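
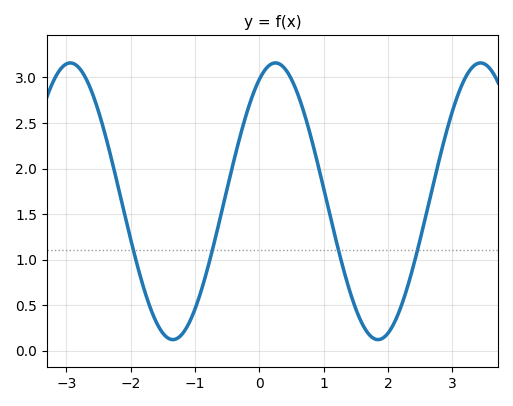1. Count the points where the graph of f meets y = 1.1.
4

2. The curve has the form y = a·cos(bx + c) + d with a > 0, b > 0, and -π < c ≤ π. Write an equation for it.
y = 1.52cos(2x - 0.49) + 1.64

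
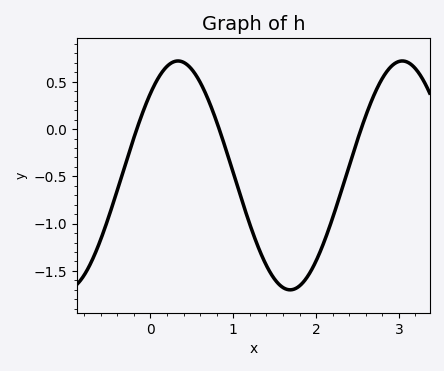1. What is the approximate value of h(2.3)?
-0.667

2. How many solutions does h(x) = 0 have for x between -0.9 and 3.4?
3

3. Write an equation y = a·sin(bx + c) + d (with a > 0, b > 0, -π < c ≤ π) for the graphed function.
y = 1.21sin(2.32x + 0.8) - 0.49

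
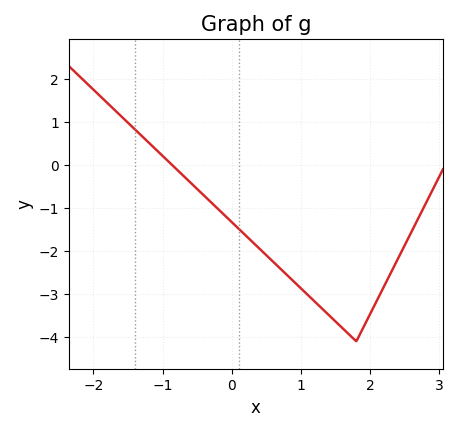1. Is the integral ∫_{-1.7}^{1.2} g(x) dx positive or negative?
negative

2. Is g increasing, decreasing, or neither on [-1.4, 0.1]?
decreasing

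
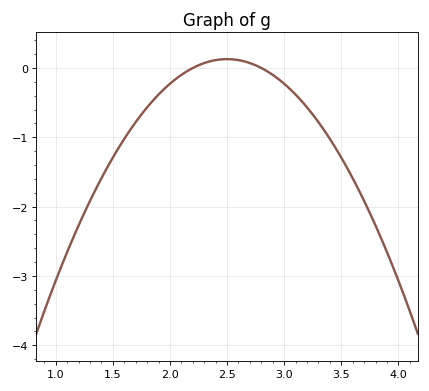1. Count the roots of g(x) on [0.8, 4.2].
2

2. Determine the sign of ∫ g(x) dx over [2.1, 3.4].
negative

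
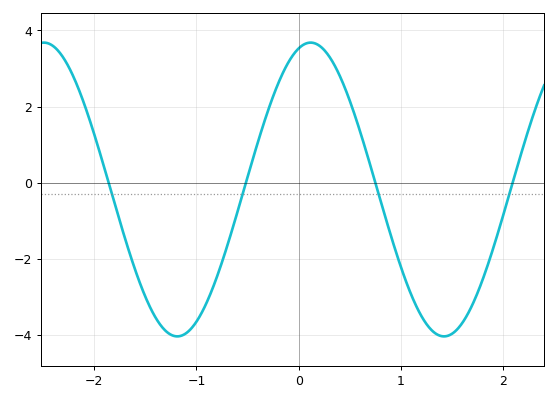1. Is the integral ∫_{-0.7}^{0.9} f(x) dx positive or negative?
positive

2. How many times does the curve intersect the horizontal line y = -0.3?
4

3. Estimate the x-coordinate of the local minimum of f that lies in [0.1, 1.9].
1.42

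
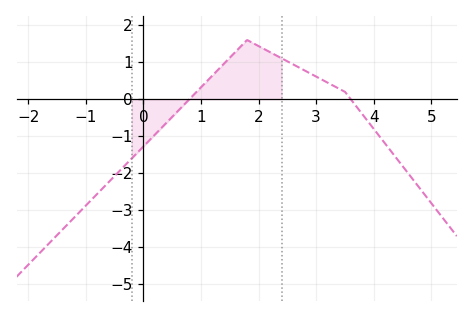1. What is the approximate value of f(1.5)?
1.1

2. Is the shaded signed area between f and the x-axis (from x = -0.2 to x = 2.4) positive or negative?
positive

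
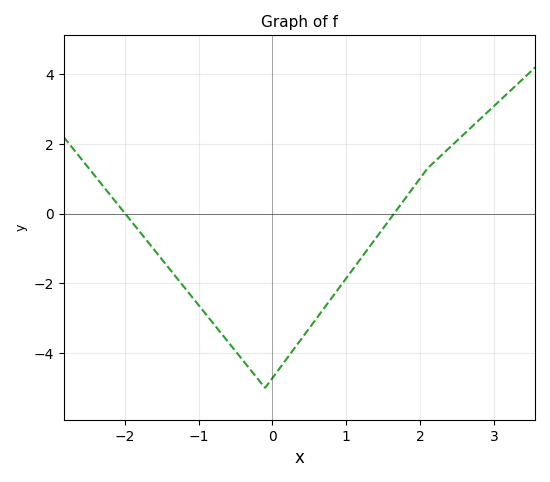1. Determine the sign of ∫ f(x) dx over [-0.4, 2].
negative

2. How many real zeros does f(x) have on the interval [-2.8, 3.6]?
2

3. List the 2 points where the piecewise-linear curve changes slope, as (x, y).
(-0.1, -5); (2.1, 1.3)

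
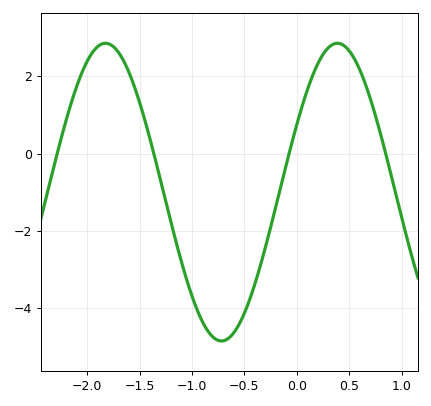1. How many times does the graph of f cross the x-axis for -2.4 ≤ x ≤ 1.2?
4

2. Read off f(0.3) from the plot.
2.74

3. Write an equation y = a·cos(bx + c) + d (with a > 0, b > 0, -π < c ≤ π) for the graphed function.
y = 3.86cos(2.84x - 1.1) - 1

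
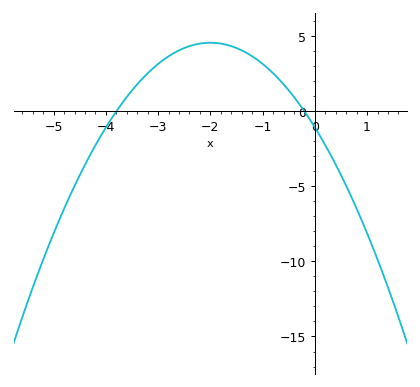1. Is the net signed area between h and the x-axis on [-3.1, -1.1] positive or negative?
positive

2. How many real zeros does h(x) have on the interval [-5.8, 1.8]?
2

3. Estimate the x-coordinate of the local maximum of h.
-2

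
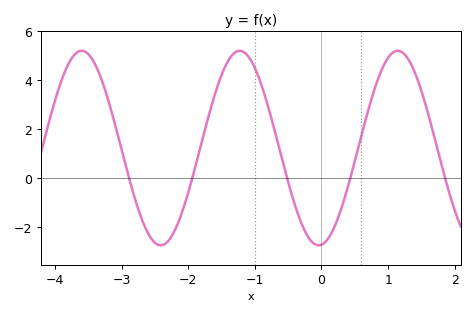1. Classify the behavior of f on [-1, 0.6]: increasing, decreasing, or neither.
neither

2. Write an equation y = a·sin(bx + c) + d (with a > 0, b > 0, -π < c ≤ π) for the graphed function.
y = 3.97sin(2.6x - 1.5) + 1.24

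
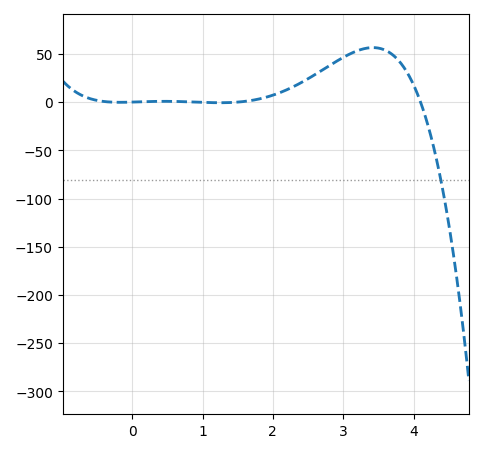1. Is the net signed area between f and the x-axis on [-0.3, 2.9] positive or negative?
positive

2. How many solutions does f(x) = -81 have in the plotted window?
1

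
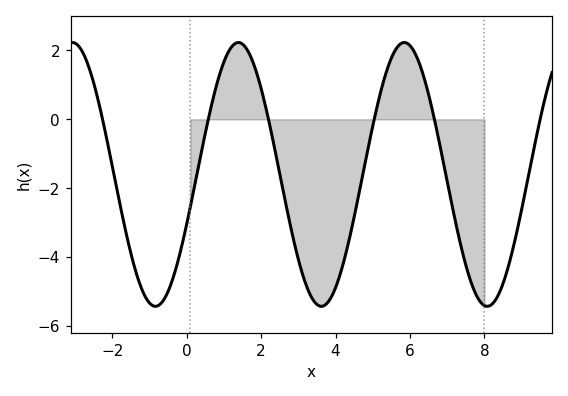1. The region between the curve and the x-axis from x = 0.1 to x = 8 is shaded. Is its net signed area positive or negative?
negative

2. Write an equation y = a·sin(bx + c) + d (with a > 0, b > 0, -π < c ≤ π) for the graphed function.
y = 3.83sin(1.4x - 0.39) - 1.6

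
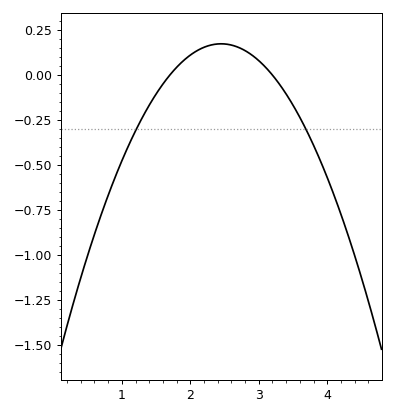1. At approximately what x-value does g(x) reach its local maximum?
2.4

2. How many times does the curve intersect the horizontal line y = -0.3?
2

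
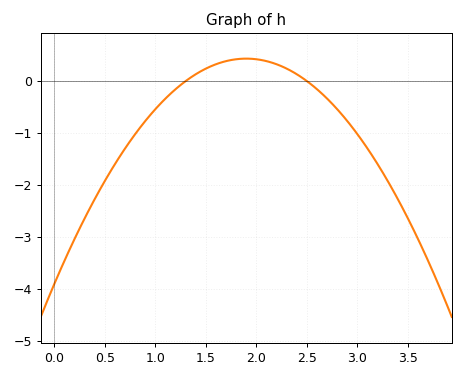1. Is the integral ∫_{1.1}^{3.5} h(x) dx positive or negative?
negative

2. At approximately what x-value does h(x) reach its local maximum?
1.9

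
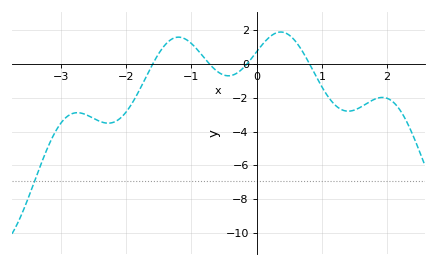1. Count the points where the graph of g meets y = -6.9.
1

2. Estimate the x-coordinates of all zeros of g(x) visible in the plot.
-1.6, -0.7, -0.1, 0.8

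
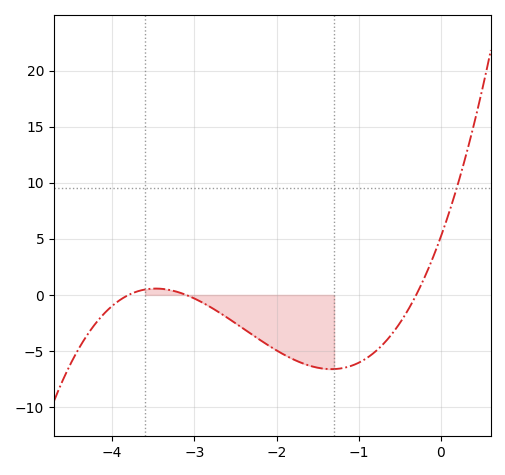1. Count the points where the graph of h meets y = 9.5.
1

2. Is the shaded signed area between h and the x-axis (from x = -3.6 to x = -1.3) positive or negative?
negative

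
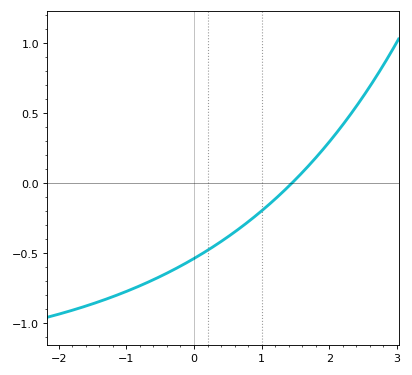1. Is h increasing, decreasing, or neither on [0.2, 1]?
increasing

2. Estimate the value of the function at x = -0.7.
-0.713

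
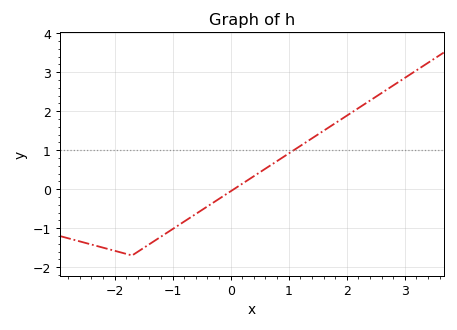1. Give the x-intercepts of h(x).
0.056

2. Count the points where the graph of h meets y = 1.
1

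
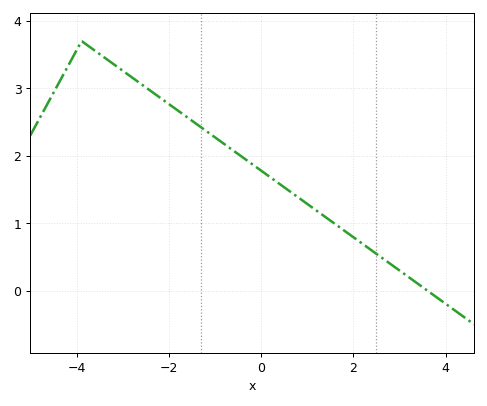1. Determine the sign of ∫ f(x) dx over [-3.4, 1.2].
positive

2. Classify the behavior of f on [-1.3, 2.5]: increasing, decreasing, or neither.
decreasing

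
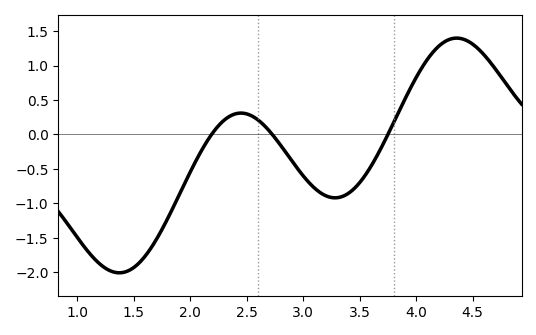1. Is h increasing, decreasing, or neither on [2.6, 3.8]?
neither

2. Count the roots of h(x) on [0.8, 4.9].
3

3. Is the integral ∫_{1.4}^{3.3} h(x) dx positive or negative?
negative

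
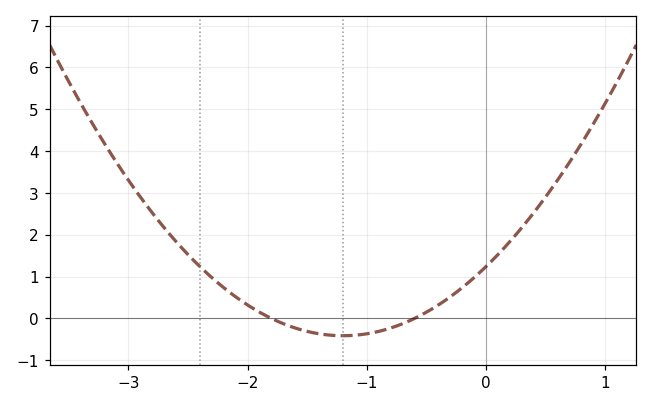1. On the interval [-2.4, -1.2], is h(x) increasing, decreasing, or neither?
decreasing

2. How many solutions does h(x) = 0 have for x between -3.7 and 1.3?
2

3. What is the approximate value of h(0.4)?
2.53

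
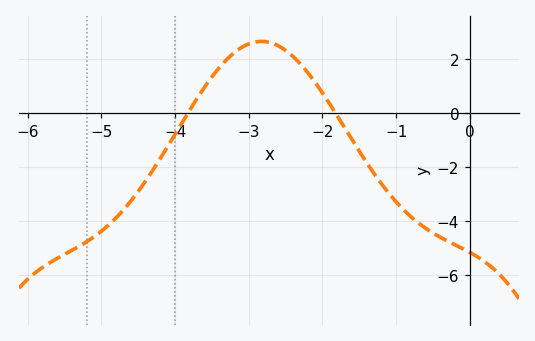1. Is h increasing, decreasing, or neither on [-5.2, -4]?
increasing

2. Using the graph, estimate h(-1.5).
-1.42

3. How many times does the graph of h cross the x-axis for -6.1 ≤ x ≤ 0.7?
2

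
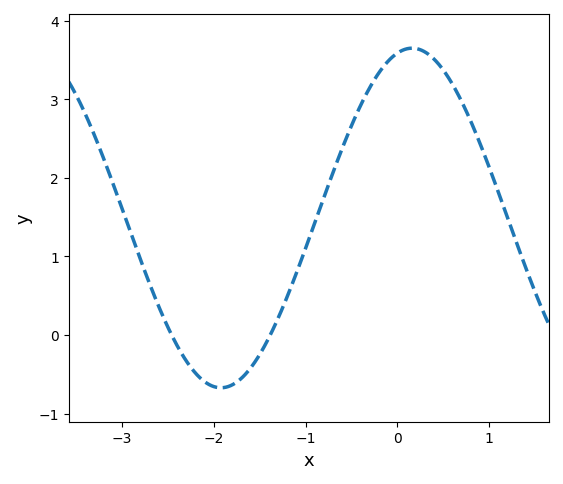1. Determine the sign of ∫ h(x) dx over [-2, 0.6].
positive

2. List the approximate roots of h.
-2.5, -1.4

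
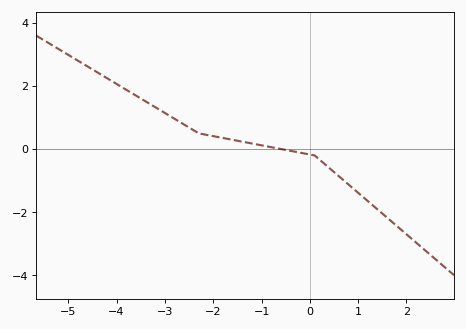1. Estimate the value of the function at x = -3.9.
1.98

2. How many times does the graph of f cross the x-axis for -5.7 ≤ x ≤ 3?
1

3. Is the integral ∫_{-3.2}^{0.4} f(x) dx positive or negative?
positive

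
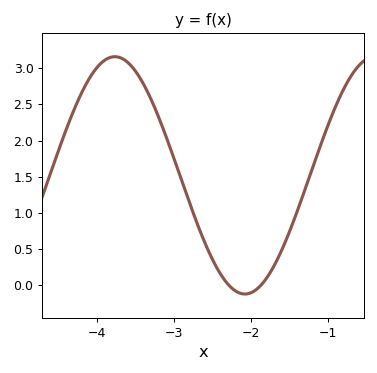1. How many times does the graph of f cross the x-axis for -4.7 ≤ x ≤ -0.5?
2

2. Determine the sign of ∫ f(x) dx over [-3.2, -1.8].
positive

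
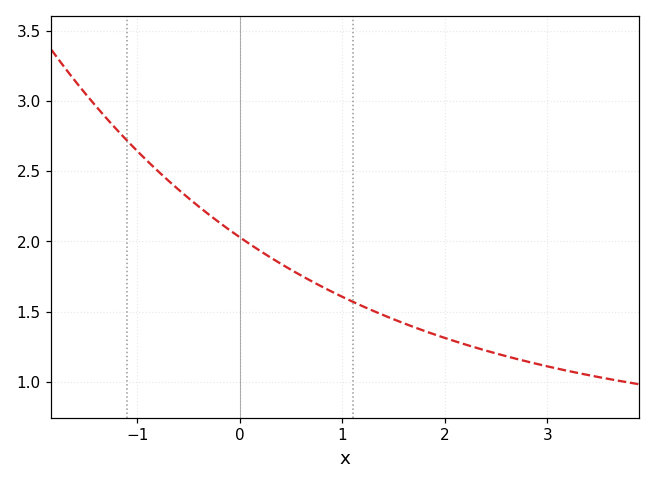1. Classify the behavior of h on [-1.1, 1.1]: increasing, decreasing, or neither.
decreasing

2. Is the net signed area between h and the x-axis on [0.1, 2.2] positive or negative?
positive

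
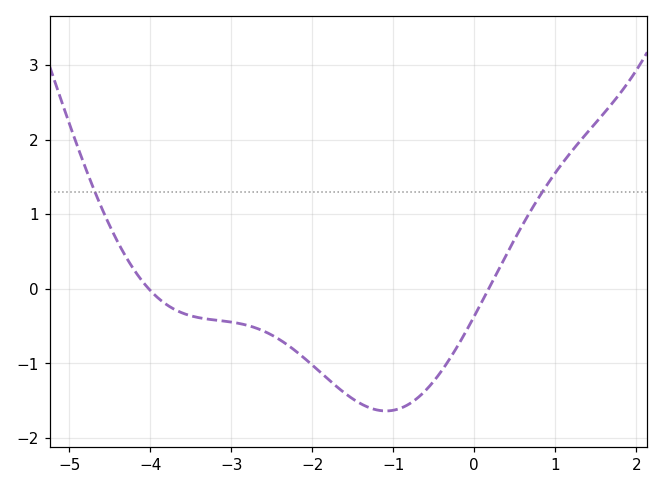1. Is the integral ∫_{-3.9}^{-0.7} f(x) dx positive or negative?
negative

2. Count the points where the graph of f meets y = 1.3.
2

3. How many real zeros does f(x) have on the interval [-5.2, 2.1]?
2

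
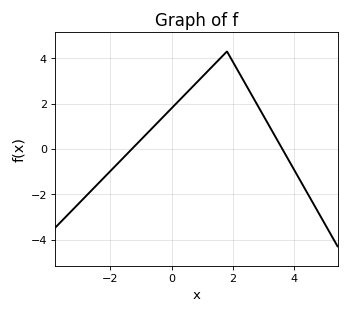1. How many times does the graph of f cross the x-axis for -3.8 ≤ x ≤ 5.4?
2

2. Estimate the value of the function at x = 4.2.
-1.4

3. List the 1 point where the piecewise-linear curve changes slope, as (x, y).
(1.8, 4.3)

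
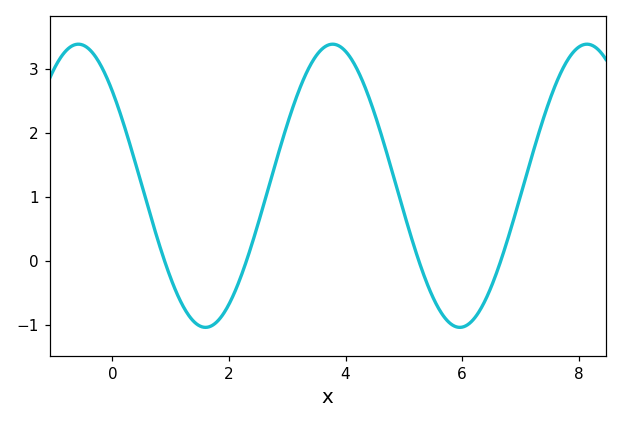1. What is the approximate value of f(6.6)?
-0.2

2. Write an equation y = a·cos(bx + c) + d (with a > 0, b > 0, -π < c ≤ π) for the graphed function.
y = 2.21cos(1.4x + 0.84) + 1.17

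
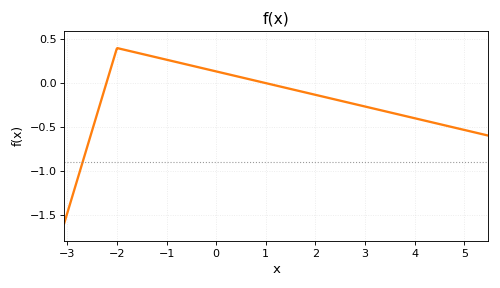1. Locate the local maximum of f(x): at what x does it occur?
-2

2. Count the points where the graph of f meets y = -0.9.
1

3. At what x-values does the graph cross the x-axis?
-2.2, 1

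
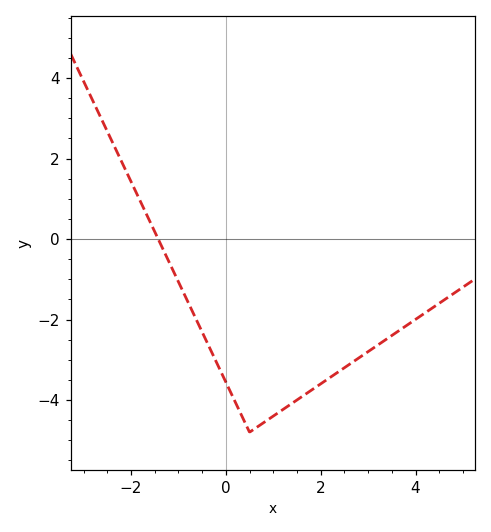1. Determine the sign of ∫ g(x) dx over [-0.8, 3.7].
negative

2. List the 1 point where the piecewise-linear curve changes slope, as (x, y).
(0.5, -4.8)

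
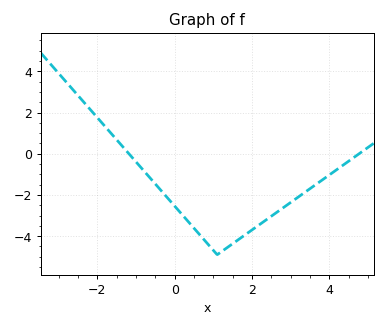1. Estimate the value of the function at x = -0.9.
-0.6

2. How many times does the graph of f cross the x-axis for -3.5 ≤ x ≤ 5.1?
2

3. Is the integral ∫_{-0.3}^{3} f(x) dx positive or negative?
negative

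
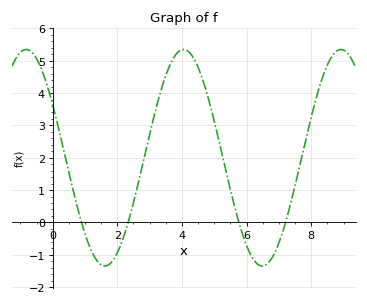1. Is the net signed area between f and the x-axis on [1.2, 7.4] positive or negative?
positive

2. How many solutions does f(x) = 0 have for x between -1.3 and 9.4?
4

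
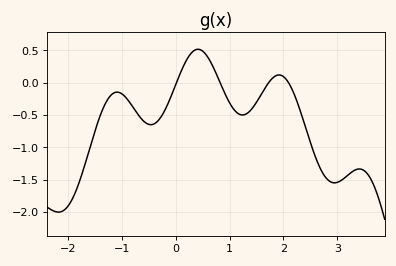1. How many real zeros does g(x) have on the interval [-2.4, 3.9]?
4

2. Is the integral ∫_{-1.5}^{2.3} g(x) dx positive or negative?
negative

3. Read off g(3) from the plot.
-1.55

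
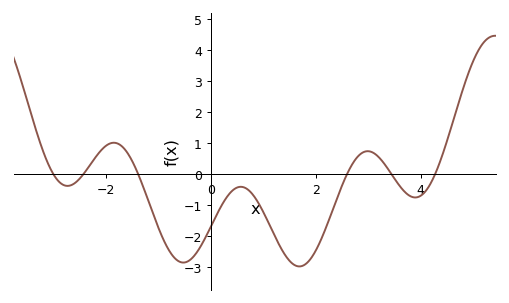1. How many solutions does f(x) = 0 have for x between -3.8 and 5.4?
6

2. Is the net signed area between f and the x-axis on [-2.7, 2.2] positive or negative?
negative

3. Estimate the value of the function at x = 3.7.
-0.6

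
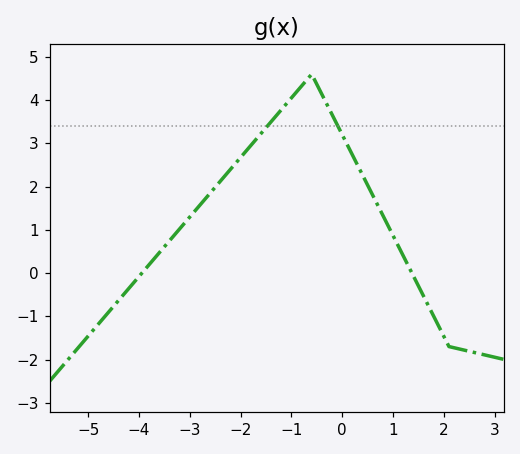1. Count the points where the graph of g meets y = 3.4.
2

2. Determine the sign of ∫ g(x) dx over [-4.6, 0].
positive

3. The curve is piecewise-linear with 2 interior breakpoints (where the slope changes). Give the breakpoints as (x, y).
(-0.6, 4.6); (2.1, -1.7)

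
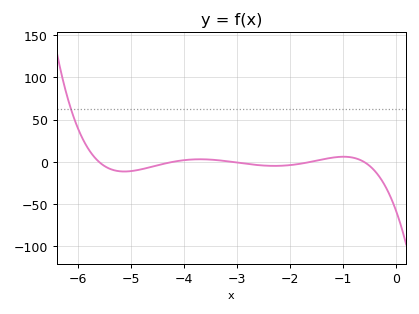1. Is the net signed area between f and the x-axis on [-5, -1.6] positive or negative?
negative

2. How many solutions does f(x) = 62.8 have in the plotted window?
1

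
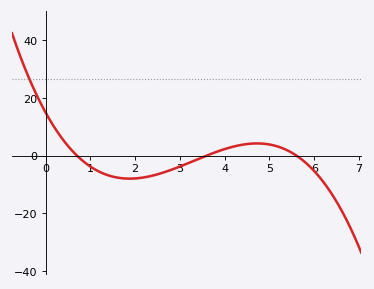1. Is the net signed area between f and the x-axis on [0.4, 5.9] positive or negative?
negative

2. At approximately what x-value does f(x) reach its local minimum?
1.88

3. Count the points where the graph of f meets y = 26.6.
1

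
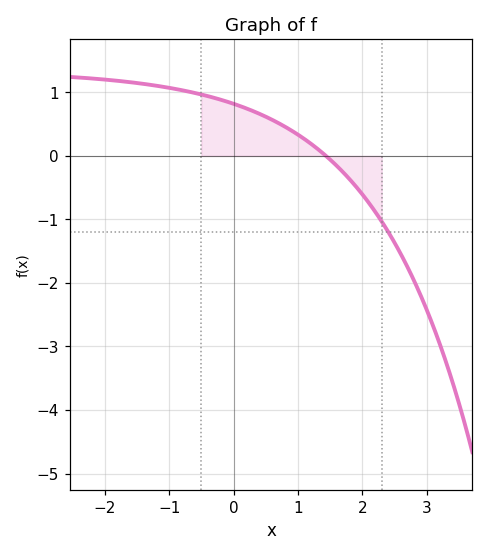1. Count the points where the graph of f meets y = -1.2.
1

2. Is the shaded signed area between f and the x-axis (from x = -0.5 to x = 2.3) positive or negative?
positive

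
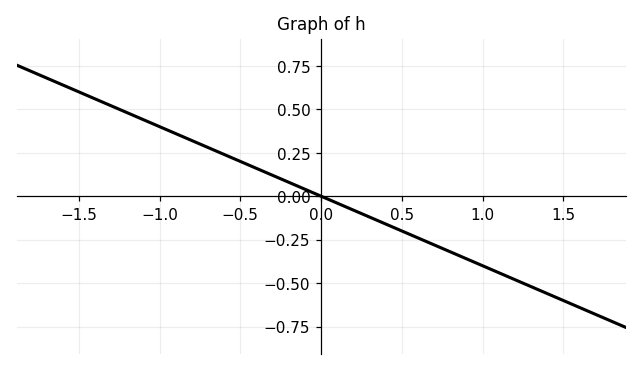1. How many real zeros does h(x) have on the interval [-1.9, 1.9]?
1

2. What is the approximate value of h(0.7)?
-0.28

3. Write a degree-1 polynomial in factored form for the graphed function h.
y = -0.4(x - 0)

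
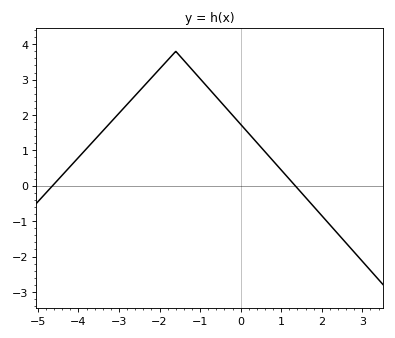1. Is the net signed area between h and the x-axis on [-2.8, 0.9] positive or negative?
positive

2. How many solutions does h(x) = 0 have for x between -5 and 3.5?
2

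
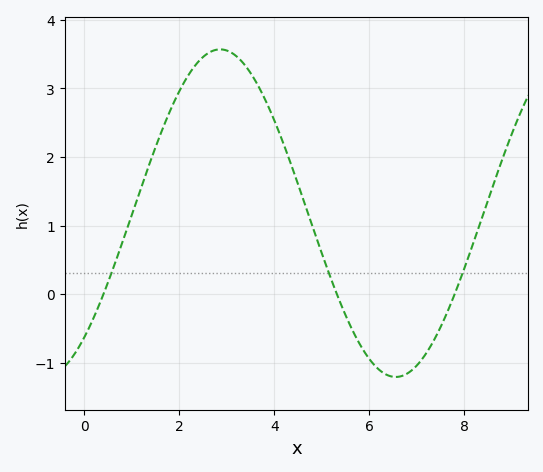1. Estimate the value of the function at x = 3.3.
3.4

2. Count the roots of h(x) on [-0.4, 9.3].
3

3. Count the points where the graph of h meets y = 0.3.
3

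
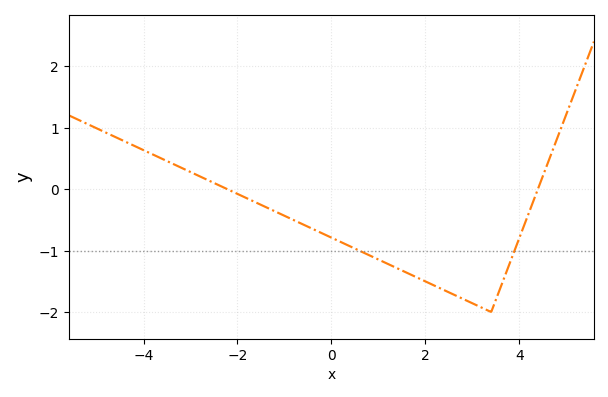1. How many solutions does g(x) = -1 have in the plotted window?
2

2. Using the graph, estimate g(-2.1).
0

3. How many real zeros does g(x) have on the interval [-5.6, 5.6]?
2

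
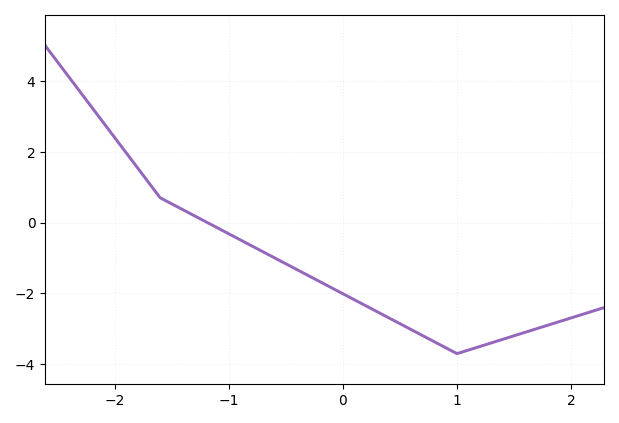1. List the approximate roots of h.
-1.2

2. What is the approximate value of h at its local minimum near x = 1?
-3.6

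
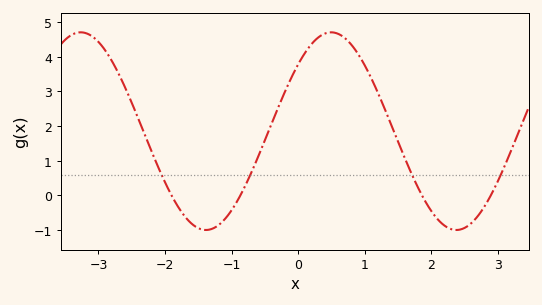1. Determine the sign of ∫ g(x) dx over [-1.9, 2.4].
positive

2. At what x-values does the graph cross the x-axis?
-1.9, -0.867, 1.86, 2.9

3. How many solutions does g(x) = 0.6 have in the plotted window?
4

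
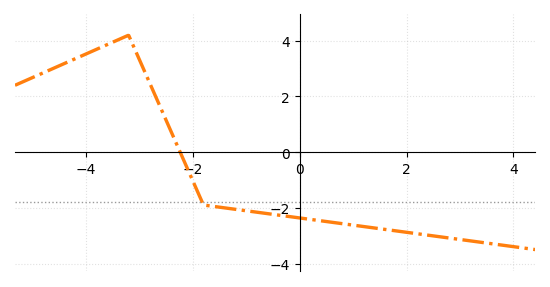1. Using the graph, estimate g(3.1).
-3.2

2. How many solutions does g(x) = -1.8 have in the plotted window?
1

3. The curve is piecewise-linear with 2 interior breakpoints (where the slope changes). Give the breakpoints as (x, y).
(-3.2, 4.2); (-1.8, -1.9)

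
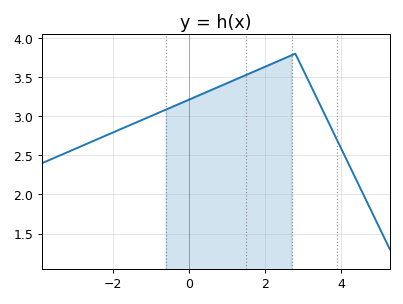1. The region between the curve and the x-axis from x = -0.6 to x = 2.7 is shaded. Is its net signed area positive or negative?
positive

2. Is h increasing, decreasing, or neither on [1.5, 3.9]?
neither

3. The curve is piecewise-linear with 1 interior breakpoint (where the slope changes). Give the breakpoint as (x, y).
(2.8, 3.8)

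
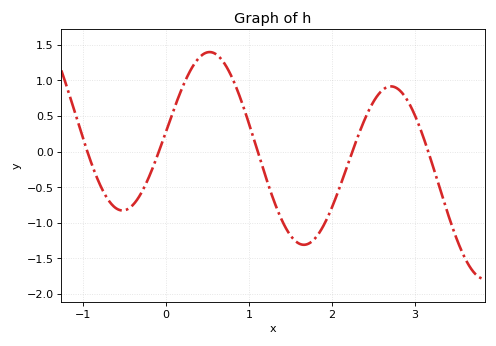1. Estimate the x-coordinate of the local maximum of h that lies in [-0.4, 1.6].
0.5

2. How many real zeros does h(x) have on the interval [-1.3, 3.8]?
5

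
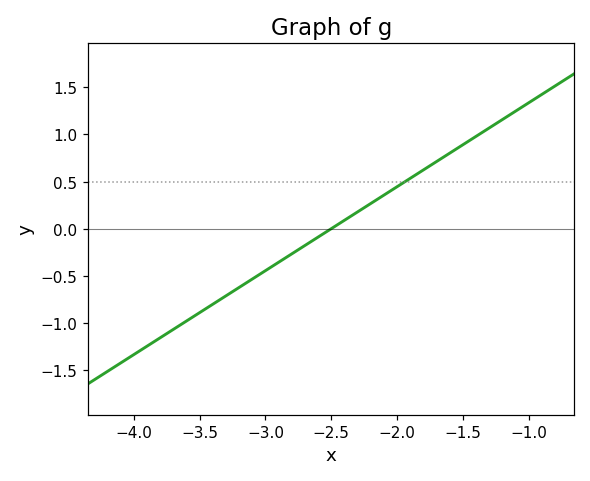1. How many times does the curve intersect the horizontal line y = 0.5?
1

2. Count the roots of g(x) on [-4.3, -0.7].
1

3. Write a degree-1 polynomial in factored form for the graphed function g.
y = 0.89(x + 2.5)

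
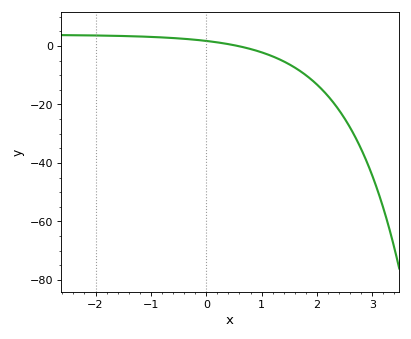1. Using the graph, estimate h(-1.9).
4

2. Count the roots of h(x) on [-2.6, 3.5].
1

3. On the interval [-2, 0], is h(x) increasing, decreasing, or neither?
decreasing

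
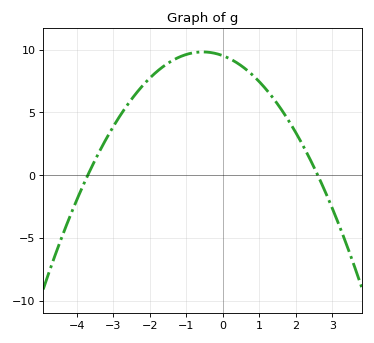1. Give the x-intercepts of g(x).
-3.7, 2.6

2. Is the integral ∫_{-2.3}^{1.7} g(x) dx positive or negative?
positive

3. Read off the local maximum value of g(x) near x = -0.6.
9.82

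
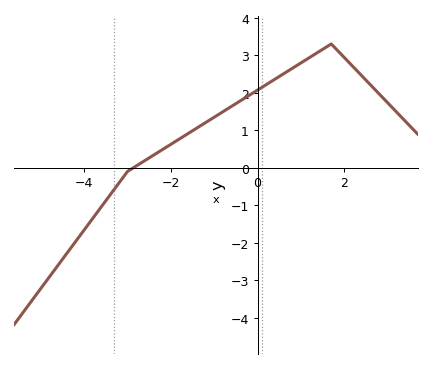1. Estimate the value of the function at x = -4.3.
-2.13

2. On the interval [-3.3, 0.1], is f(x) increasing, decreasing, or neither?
increasing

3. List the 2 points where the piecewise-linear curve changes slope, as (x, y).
(-3, -0.1); (1.7, 3.3)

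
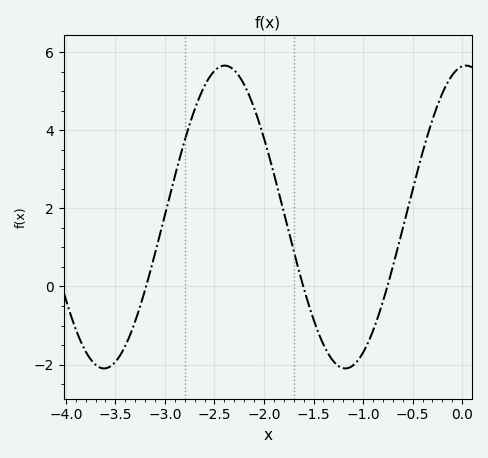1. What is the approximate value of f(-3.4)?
-1.6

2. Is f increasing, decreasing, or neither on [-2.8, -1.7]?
neither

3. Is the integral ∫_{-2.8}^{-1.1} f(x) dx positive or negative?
positive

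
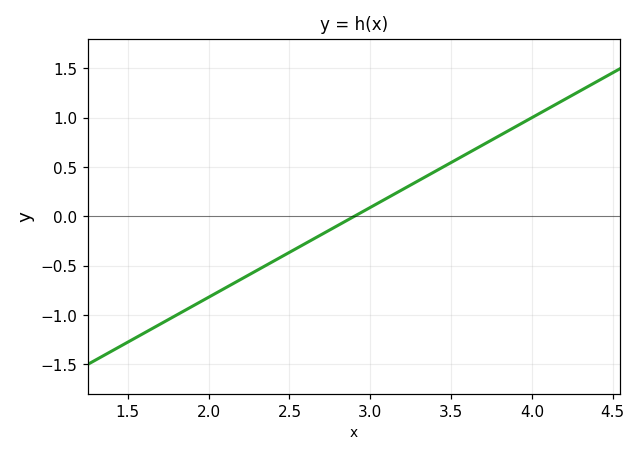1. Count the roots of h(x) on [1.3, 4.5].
1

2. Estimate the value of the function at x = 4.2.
1.2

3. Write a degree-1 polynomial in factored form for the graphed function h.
y = 0.91(x - 2.9)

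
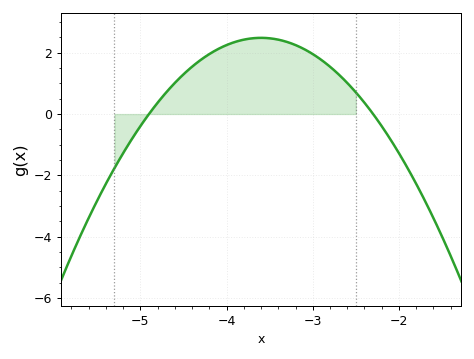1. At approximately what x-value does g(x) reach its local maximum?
-3.6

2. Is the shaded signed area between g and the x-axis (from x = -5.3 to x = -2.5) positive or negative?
positive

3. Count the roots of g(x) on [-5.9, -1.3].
2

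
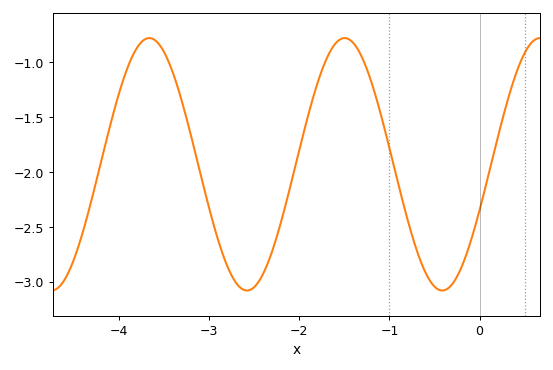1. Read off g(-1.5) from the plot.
-0.78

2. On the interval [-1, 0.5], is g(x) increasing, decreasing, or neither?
neither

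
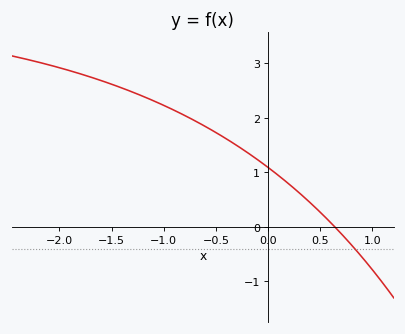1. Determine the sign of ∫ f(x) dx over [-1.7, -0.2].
positive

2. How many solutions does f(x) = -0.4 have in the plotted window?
1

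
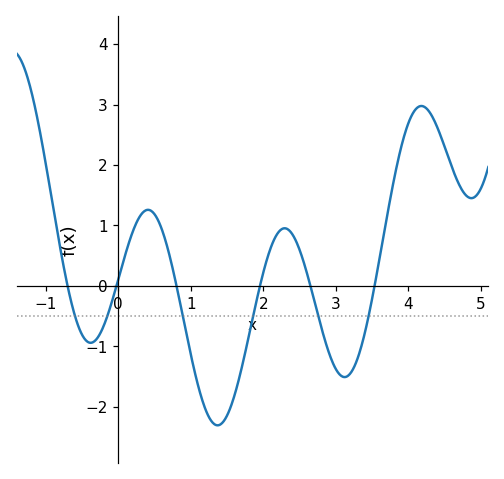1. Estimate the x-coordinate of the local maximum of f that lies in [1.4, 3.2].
2.3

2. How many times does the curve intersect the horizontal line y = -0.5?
6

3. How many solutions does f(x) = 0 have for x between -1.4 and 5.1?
6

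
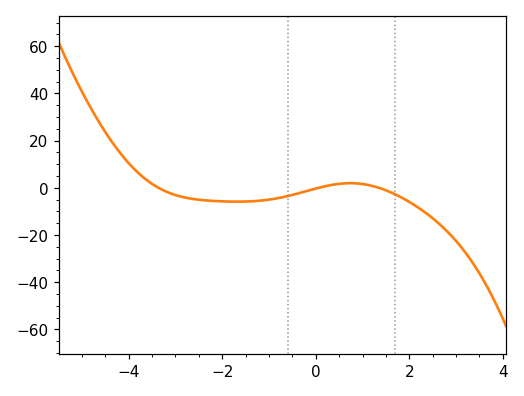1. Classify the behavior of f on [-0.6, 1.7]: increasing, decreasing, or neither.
neither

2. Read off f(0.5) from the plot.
2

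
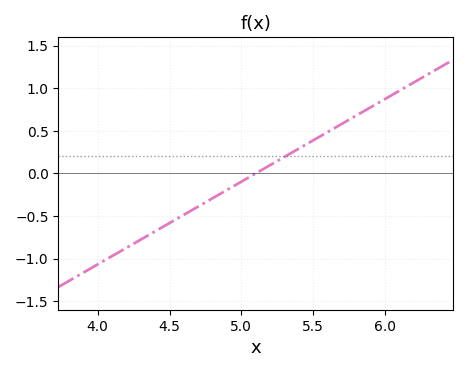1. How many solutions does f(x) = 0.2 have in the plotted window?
1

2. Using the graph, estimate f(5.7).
0.582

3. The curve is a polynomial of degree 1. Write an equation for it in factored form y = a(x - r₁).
y = 0.97(x - 5.1)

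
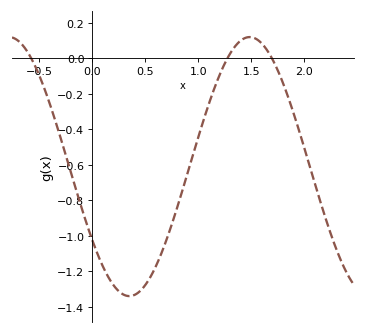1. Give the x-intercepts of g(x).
-0.55, 1.25, 1.7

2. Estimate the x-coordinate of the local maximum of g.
1.5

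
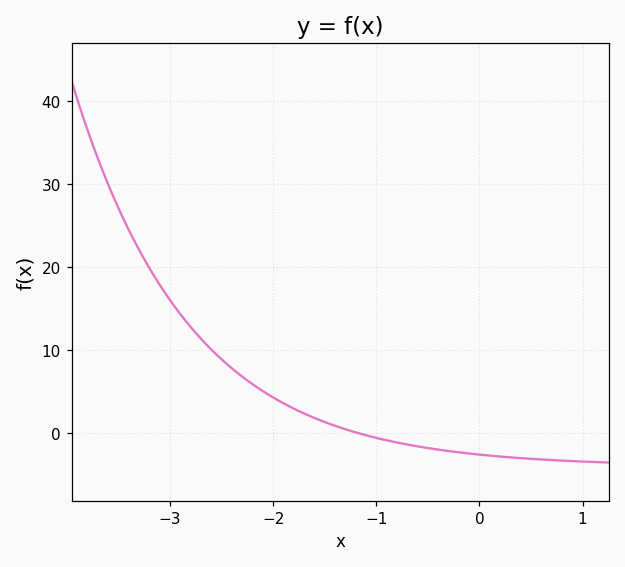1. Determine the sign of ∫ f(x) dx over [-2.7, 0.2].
positive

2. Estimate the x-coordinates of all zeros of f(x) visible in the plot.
-1.2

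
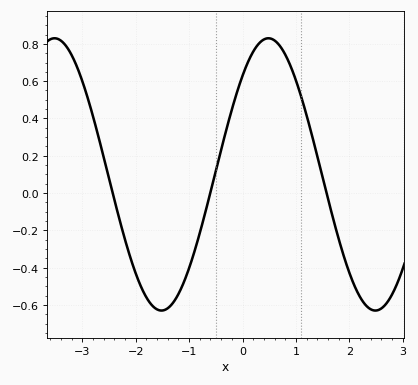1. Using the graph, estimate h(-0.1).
0.54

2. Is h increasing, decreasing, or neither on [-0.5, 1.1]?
neither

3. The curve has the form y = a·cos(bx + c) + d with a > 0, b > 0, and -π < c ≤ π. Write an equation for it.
y = 0.73cos(1.6x - 0.76) + 0.1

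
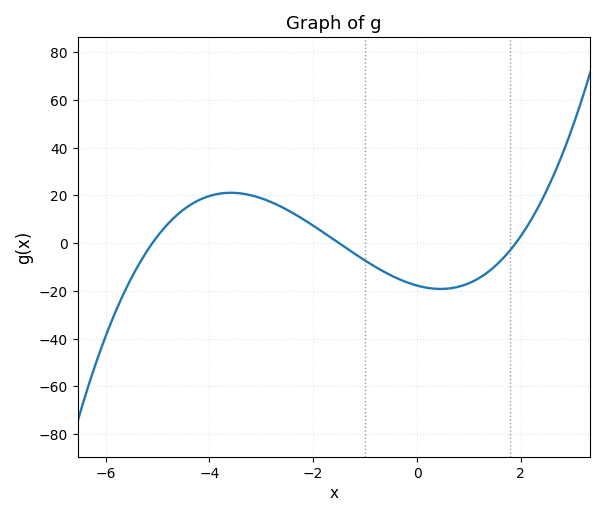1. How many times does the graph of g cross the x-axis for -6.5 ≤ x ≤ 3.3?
3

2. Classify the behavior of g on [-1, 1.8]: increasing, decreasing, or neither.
neither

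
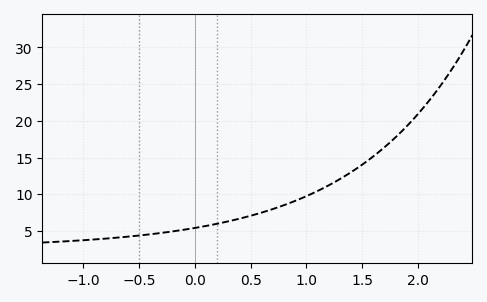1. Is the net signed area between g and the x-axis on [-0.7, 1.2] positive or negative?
positive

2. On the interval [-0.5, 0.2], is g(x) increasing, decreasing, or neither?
increasing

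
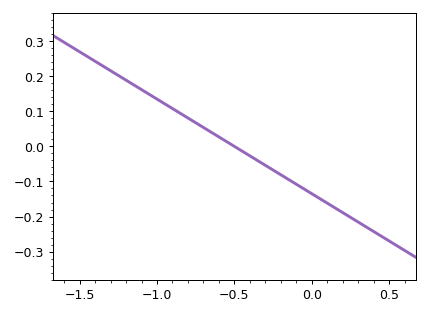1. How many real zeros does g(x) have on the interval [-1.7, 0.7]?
1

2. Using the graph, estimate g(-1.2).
0.189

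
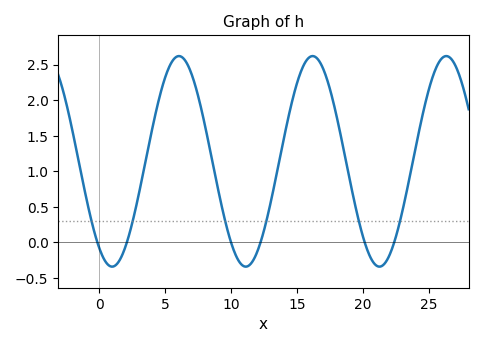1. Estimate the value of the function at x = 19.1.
0.8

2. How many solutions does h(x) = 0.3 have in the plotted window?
6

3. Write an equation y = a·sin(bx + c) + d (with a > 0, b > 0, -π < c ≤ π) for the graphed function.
y = 1.48sin(0.62x - 2.2) + 1.14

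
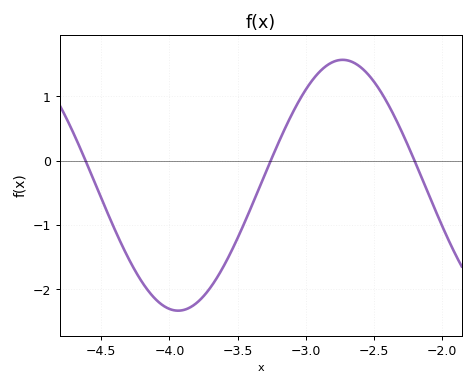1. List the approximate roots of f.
-4.62, -3.26, -2.2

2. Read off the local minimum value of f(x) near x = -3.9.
-2.33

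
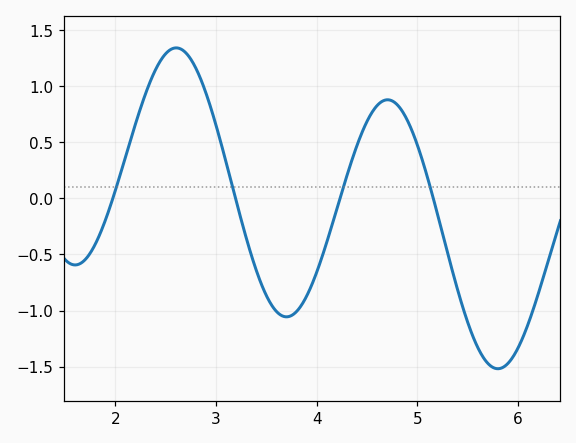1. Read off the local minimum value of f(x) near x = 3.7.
-1.05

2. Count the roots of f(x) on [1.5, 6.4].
4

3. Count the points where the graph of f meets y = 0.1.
4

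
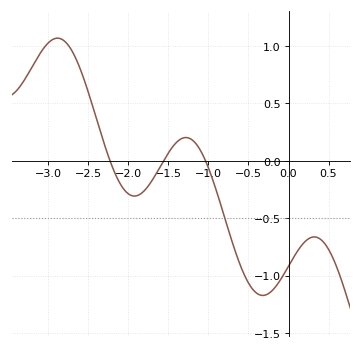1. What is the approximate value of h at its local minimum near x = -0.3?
-1.15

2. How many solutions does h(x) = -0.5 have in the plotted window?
1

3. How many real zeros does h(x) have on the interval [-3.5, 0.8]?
3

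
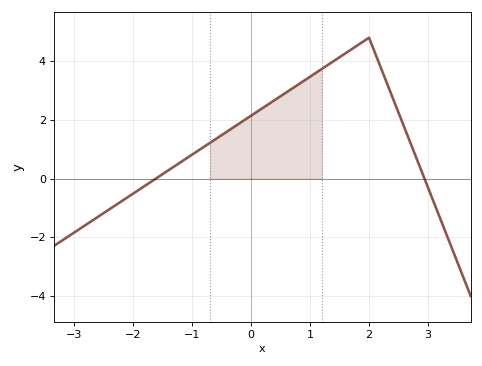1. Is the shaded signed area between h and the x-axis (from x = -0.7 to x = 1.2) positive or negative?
positive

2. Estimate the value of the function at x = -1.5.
0.2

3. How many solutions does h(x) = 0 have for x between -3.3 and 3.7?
2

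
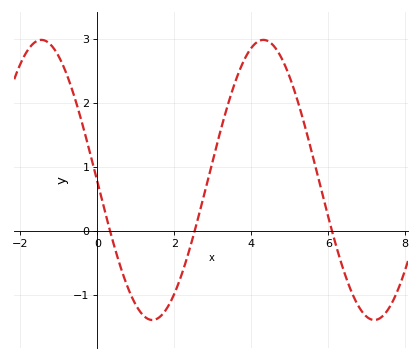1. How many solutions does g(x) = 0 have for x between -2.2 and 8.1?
3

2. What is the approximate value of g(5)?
2.4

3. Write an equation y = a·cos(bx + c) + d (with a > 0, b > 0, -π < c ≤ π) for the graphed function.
y = 2.19cos(1.1x + 1.6) + 0.8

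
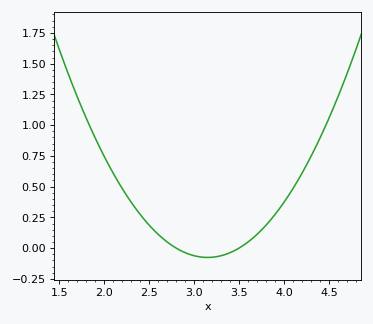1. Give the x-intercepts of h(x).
2.8, 3.5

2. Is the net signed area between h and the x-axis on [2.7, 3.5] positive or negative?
negative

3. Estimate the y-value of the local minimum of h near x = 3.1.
-0.1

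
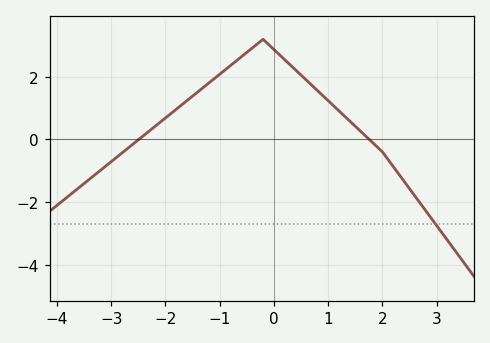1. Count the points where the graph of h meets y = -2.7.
1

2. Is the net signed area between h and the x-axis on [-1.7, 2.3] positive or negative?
positive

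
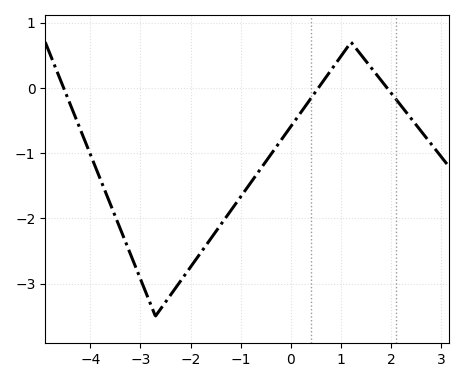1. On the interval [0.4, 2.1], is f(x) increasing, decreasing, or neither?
neither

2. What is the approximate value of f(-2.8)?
-3.3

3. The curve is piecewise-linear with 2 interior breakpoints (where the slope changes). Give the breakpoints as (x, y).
(-2.7, -3.5); (1.2, 0.7)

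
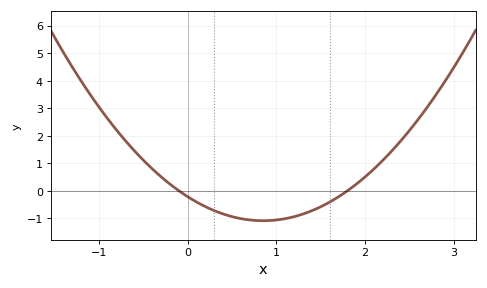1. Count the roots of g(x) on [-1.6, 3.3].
2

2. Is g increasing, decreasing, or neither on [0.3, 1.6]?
neither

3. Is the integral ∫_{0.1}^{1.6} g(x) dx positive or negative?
negative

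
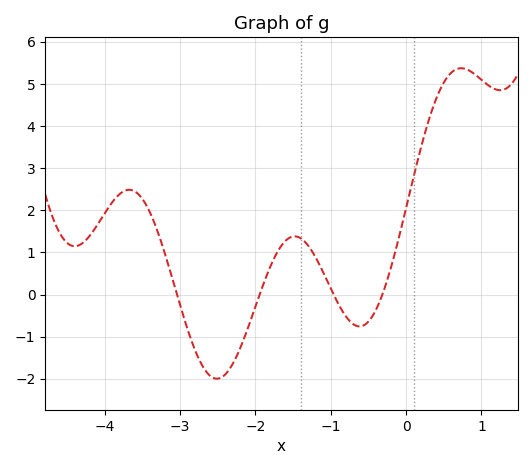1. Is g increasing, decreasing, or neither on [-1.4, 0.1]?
neither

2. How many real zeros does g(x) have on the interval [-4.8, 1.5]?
4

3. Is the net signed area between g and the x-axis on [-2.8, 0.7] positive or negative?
positive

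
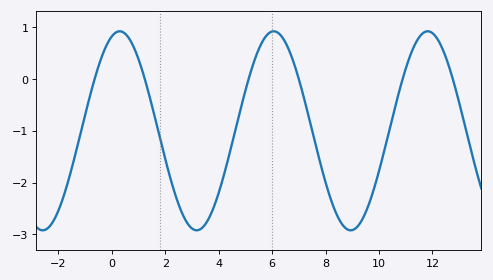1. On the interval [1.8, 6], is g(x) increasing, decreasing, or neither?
neither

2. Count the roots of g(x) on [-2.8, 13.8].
6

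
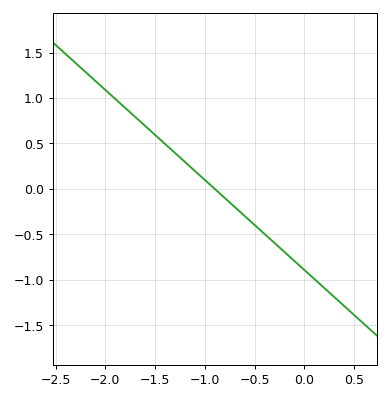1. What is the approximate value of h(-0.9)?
0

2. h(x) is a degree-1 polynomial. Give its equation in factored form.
y = -0.99(x + 0.9)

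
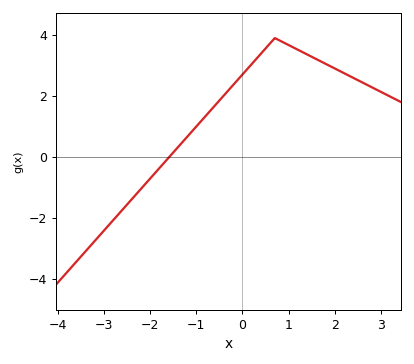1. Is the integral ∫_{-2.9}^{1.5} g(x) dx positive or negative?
positive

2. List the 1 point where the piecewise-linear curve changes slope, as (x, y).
(0.7, 3.9)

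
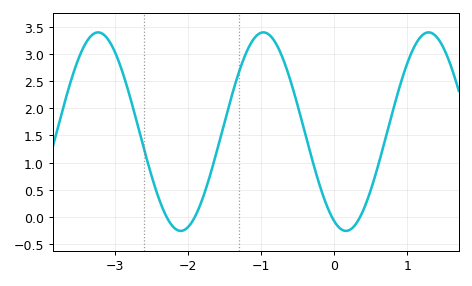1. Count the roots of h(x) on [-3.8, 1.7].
4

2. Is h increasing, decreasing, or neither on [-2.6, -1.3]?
neither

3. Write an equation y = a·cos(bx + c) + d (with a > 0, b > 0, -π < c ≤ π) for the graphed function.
y = 1.83cos(2.8x + 2.7) + 1.57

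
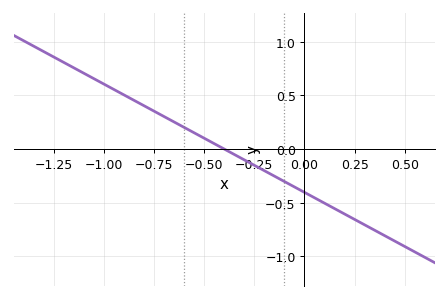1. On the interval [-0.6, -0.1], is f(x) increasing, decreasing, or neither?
decreasing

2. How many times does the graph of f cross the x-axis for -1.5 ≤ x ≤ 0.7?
1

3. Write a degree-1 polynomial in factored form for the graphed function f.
y = -1.01(x + 0.4)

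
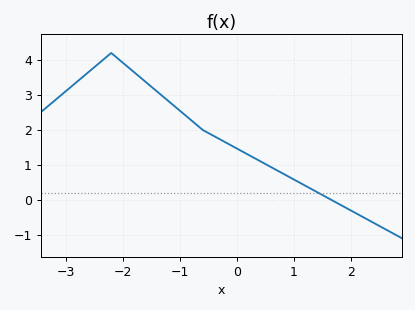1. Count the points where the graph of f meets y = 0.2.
1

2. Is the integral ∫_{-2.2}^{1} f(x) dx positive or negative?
positive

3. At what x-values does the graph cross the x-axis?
1.65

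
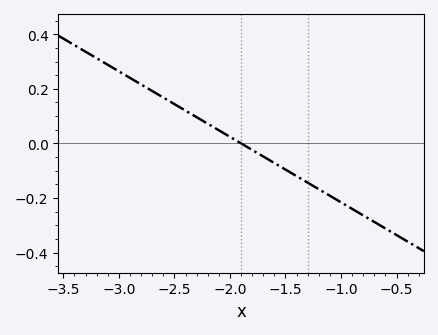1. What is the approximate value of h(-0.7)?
-0.28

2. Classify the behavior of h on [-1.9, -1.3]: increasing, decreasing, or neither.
decreasing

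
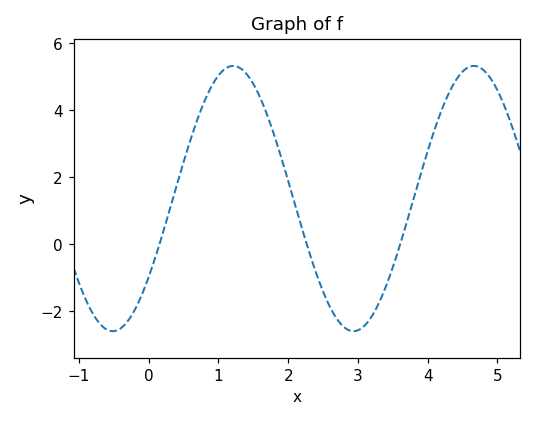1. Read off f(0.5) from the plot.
2.4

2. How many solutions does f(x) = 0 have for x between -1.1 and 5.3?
3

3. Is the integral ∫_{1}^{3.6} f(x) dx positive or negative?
positive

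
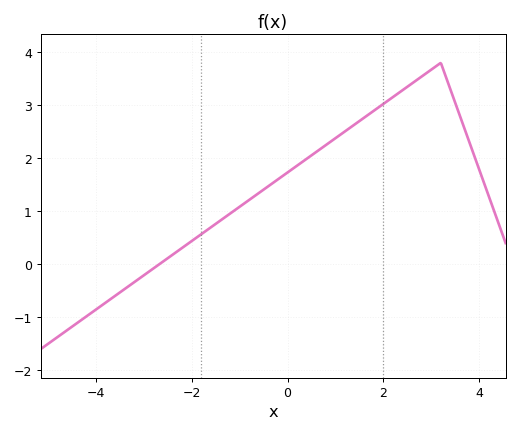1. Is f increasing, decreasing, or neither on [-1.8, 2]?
increasing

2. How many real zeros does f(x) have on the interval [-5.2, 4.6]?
1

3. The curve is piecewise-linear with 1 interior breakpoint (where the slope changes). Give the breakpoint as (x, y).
(3.2, 3.8)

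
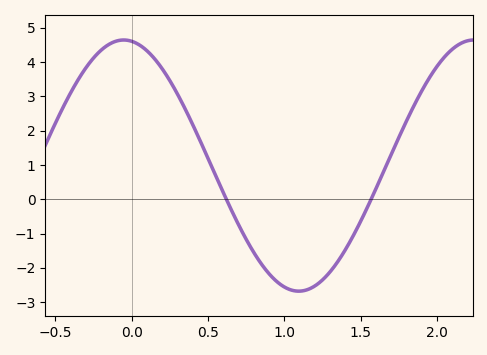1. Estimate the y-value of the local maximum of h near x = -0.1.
4.64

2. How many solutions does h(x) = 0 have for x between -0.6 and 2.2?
2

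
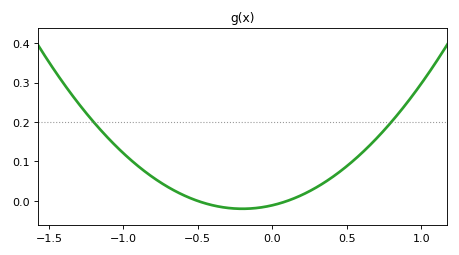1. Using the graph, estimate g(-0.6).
0.015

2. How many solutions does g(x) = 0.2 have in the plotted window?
2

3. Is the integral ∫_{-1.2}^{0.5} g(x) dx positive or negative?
positive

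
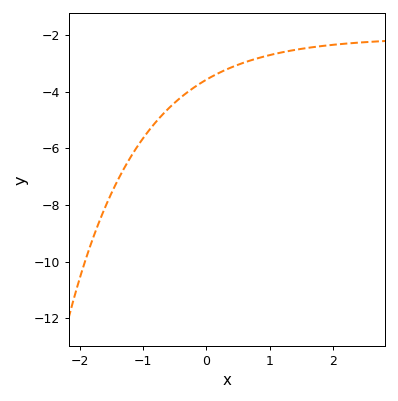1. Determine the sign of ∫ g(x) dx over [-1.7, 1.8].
negative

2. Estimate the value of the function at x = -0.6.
-4.6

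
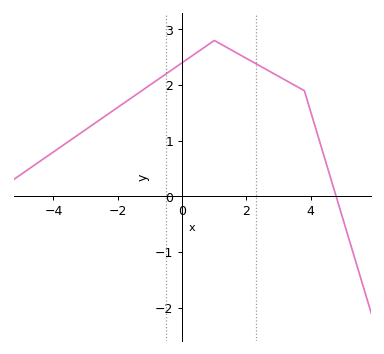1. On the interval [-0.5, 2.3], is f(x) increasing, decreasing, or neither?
neither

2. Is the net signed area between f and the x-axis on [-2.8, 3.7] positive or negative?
positive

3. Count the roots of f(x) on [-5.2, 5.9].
1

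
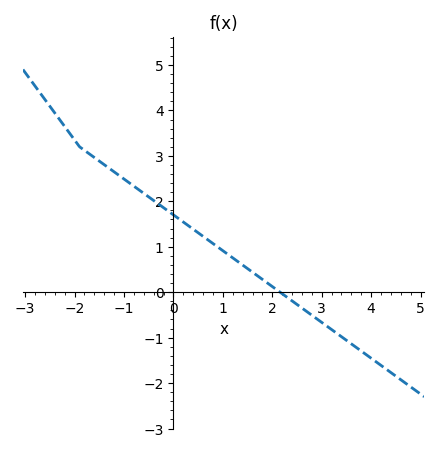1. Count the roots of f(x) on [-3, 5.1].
1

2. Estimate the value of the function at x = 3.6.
-1.1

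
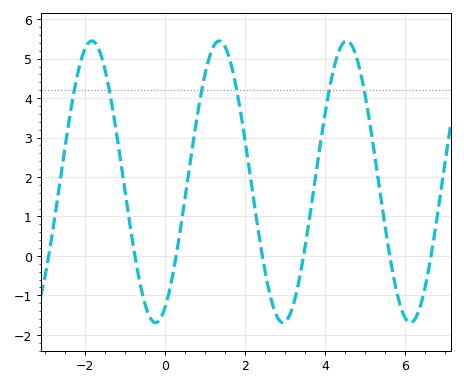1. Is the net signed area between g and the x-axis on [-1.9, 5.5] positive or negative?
positive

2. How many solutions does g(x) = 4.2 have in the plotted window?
6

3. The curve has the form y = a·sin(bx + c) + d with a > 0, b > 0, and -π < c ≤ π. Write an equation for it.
y = 3.57sin(1.97x - 1.1) + 1.88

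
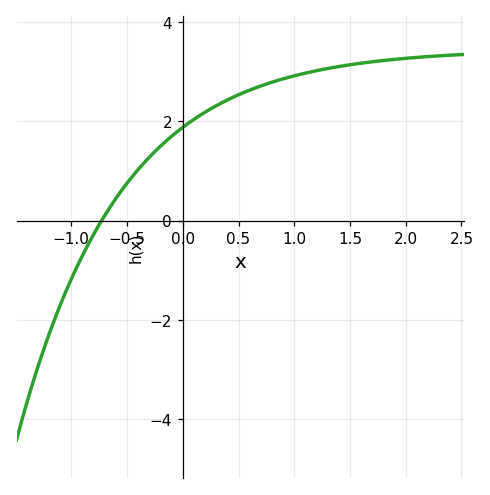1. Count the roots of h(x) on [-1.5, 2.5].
1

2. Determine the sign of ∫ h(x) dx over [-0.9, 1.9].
positive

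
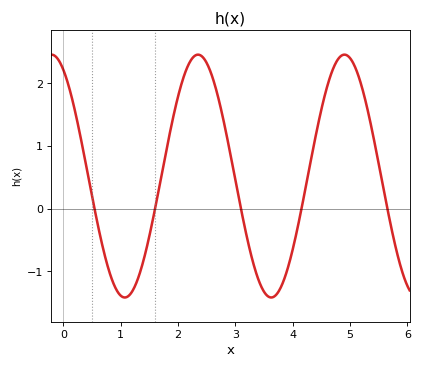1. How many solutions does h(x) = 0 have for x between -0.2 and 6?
5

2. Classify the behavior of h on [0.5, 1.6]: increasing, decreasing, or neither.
neither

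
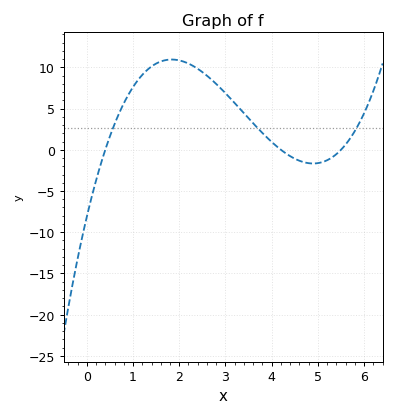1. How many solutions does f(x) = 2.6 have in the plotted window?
3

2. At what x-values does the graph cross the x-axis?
0.4, 4.2, 5.5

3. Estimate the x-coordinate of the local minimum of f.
4.9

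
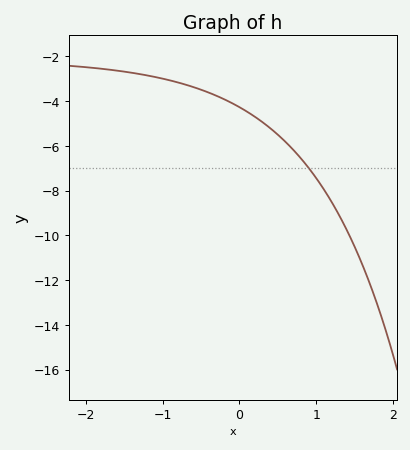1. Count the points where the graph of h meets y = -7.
1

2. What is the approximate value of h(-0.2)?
-3.92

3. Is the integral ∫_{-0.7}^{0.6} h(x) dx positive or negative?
negative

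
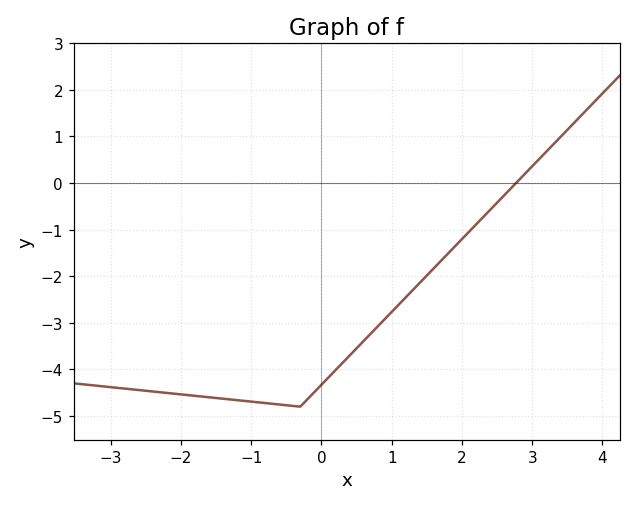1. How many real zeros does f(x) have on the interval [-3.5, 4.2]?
1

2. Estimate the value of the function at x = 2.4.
-0.58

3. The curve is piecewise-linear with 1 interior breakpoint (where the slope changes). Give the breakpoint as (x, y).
(-0.3, -4.8)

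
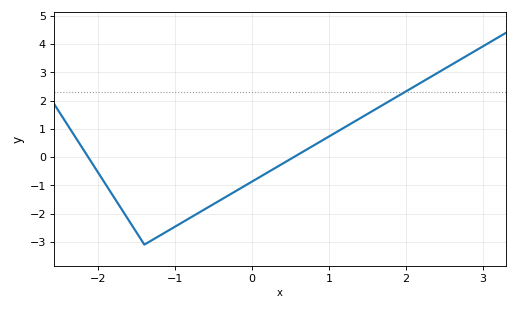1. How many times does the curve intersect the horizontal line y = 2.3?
1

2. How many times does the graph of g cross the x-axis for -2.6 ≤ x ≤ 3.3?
2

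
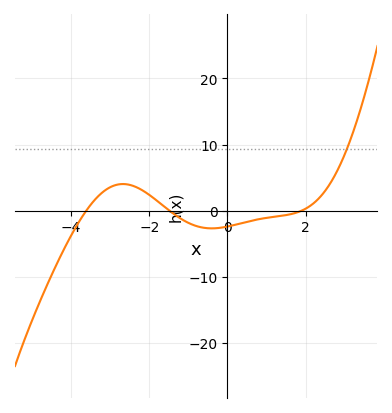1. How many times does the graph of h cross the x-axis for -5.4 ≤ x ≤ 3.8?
3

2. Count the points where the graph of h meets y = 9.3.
1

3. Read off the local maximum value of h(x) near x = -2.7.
4.03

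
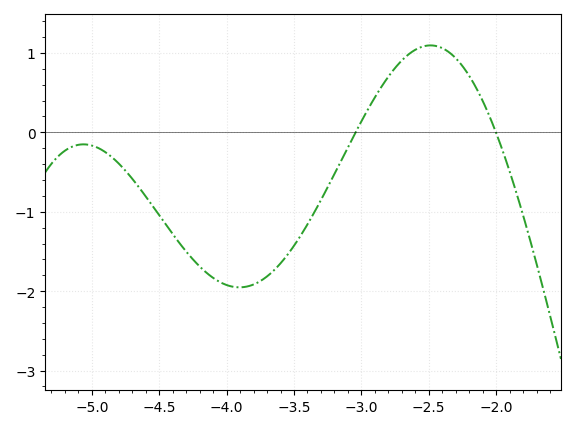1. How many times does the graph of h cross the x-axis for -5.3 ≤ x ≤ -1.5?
2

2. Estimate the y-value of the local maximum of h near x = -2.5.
1.1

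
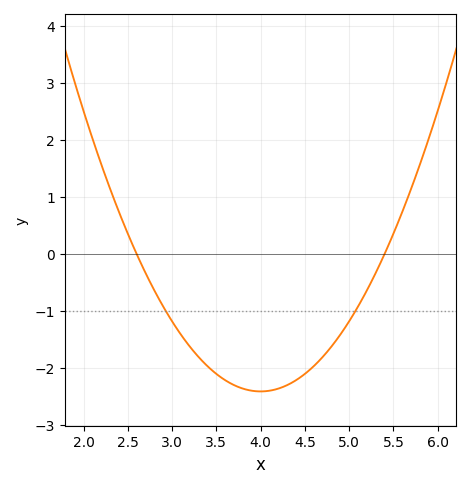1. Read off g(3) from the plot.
-1.18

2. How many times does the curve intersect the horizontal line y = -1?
2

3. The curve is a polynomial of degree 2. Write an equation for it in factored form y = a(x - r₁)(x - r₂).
y = 1.23(x - 2.6)(x - 5.4)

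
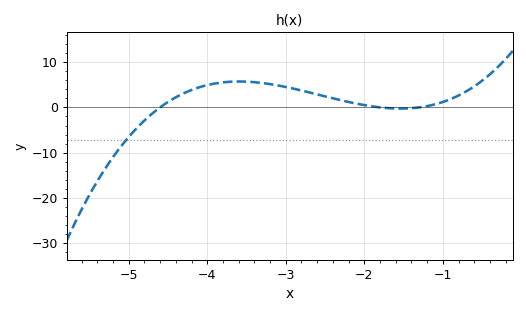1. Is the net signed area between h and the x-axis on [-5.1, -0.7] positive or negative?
positive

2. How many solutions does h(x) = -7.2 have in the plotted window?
1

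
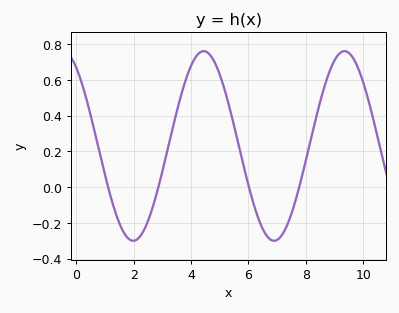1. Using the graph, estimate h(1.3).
-0.1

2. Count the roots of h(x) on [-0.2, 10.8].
4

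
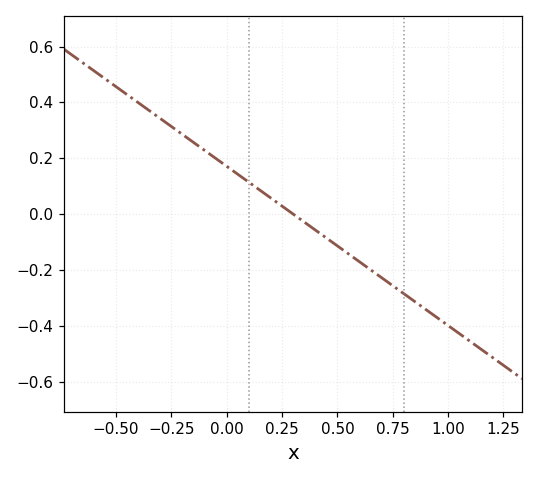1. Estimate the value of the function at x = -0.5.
0.456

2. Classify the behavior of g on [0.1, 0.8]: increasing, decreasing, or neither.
decreasing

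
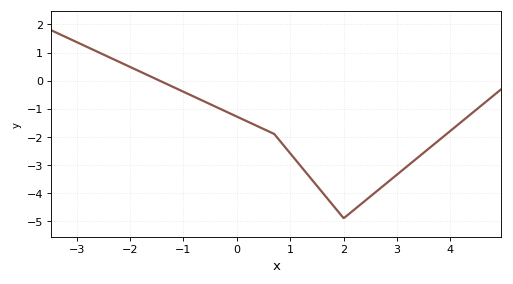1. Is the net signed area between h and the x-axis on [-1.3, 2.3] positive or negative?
negative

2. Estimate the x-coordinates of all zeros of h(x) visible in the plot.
-1.4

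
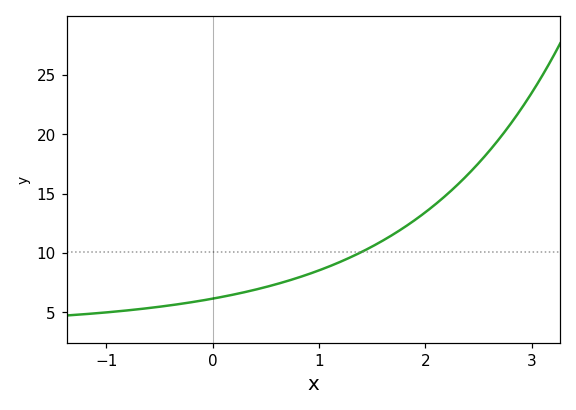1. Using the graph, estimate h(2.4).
16.5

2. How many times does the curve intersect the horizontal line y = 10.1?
1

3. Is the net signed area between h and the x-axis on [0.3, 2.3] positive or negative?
positive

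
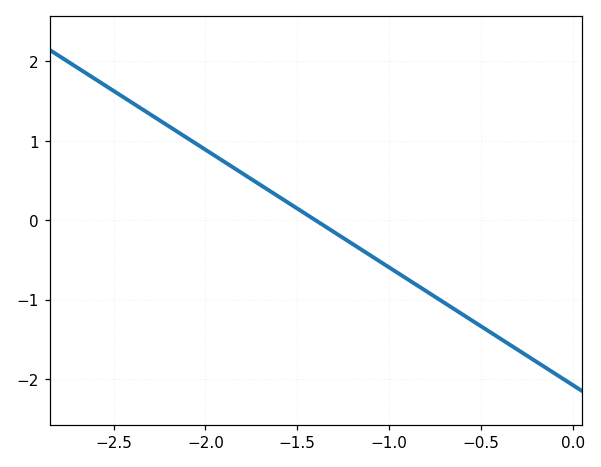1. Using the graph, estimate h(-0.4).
-1.48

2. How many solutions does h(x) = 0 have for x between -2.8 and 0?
1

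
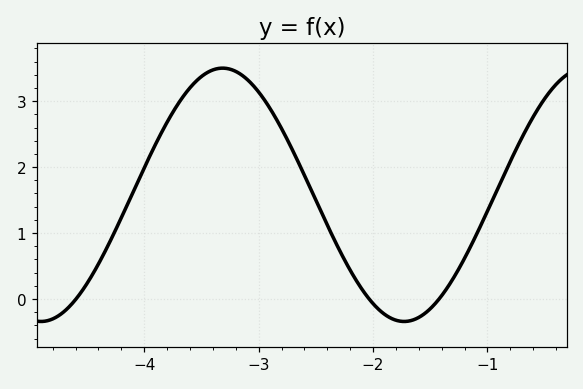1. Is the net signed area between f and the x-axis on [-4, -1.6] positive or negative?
positive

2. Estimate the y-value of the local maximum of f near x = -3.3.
3.5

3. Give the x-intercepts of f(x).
-4.6, -2, -1.4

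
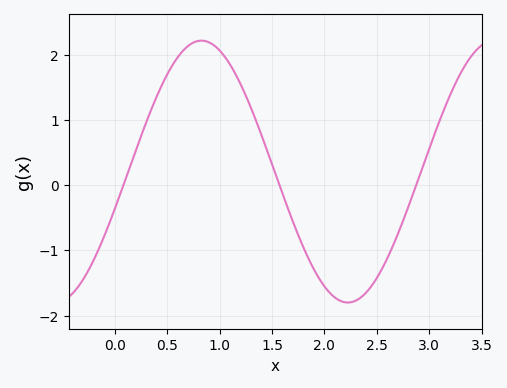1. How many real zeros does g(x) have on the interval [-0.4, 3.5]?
3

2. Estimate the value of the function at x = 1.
2.07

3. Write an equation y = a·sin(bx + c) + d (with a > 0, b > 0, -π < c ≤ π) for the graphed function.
y = 2.01sin(2.25x - 0.29) + 0.21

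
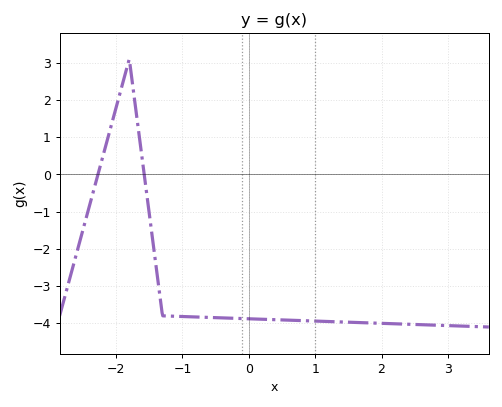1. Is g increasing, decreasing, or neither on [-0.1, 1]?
decreasing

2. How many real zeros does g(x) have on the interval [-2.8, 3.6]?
2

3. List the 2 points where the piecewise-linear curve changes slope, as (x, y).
(-1.8, 3.1); (-1.3, -3.8)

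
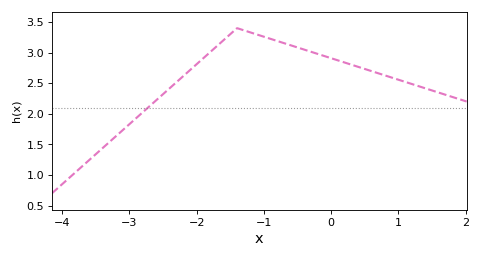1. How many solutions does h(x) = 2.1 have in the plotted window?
1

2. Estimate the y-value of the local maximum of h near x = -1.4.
3.4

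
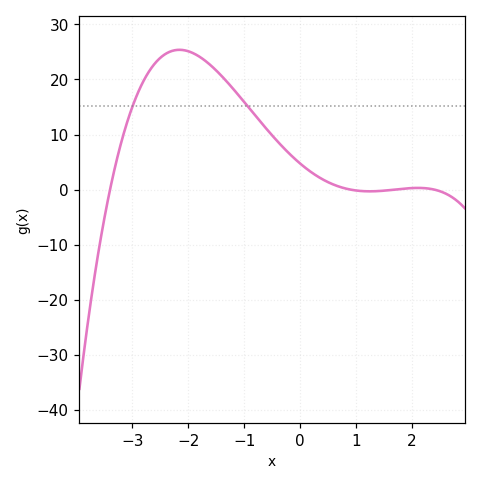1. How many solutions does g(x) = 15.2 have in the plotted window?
2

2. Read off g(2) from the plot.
0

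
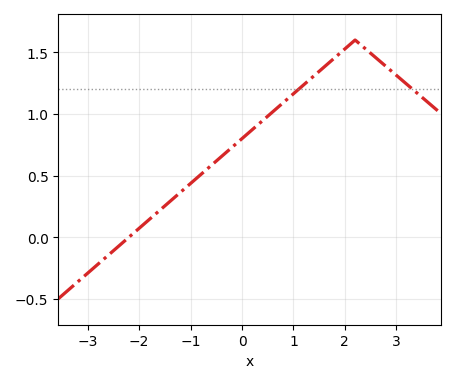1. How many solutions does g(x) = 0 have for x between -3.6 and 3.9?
1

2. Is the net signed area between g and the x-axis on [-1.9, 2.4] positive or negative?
positive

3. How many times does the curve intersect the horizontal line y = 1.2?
2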